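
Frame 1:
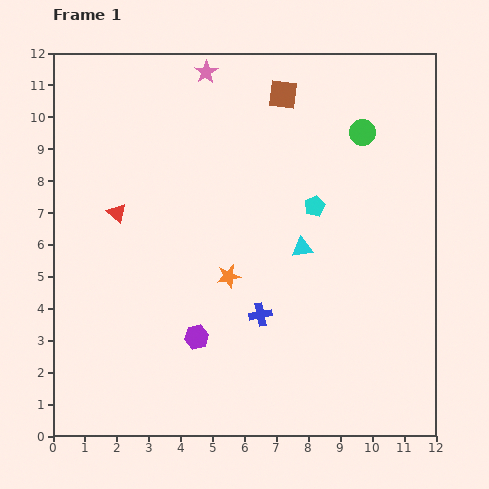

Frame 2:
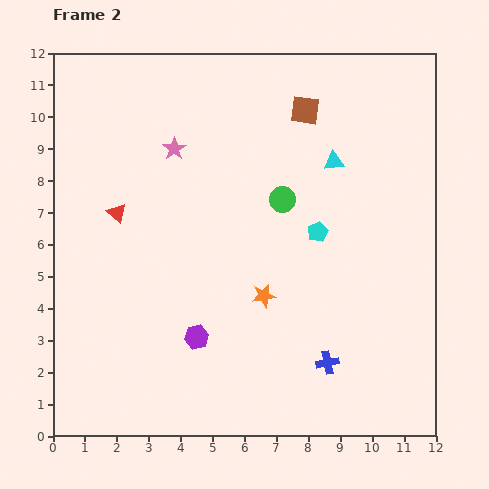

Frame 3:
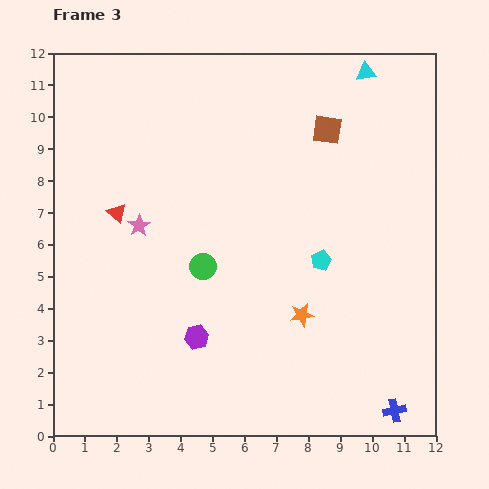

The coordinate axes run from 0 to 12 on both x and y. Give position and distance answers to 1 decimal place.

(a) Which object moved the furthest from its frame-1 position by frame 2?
the green circle

(moved 3.3; next 2.9)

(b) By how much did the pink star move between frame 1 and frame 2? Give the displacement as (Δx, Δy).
(-1.0, -2.4)

The pink star was at (4.8, 11.4) in frame 1 and (3.8, 9.0) in frame 2.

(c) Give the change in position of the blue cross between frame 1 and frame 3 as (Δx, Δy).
(4.2, -3.0)

The blue cross was at (6.5, 3.8) in frame 1 and (10.7, 0.8) in frame 3.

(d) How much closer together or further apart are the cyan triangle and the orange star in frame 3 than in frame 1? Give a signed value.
+5.4

Distance in frame 1: 2.5. Distance in frame 3: 7.9.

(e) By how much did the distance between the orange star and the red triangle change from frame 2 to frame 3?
+1.3

Distance in frame 2: 5.3. Distance in frame 3: 6.6.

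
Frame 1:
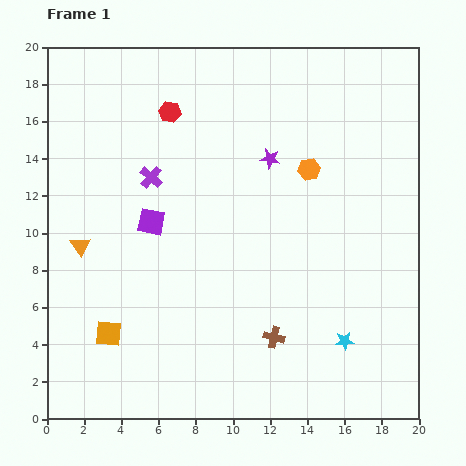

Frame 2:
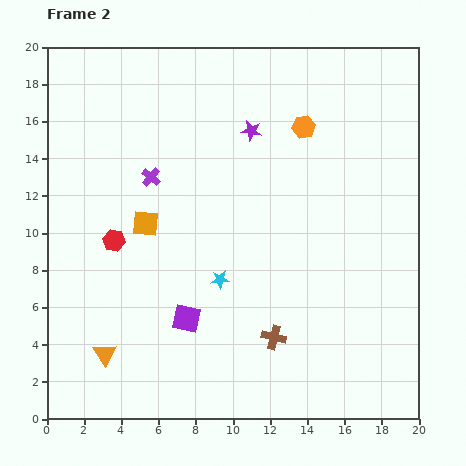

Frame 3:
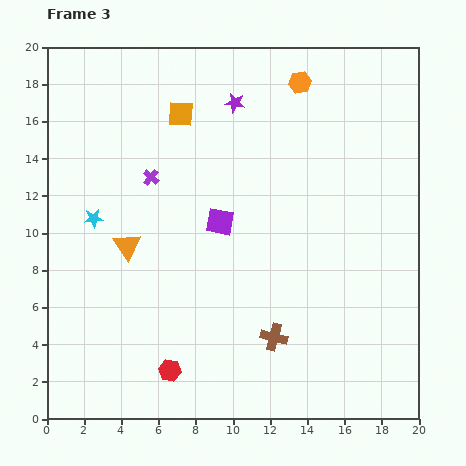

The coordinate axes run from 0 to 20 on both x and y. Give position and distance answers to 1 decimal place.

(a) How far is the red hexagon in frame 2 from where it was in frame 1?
7.5

The red hexagon moved from (6.6, 16.5) to (3.6, 9.6), a distance of √(3.0² + 6.9²) ≈ 7.5.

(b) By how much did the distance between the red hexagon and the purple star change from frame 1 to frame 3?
+8.8

Distance in frame 1: 6.0. Distance in frame 3: 14.8.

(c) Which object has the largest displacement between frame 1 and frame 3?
the cyan star

(moved 15.0; next 13.9)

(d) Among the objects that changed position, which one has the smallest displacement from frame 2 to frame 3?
the purple star

(moved 1.7)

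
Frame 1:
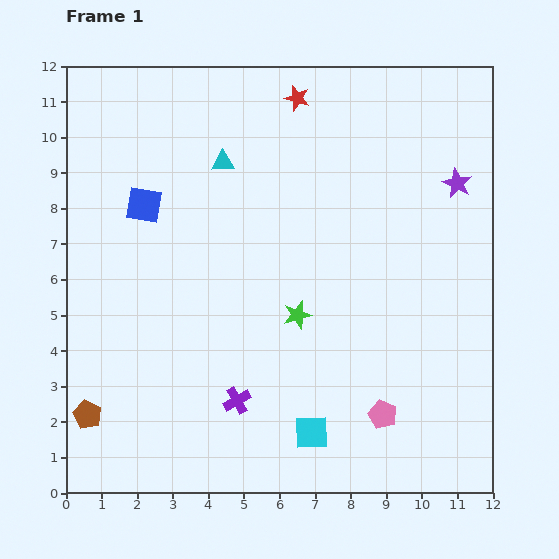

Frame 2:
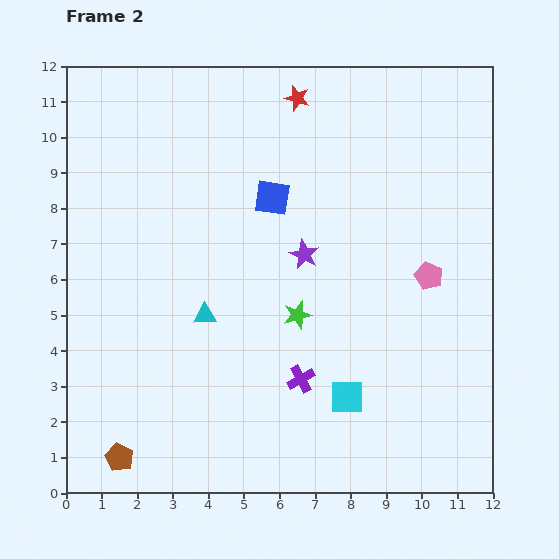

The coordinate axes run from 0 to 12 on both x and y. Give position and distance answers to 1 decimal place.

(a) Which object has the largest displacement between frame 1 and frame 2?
the purple star

(moved 4.7; next 4.3)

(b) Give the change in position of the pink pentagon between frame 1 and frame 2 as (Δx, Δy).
(1.3, 3.9)

The pink pentagon was at (8.9, 2.2) in frame 1 and (10.2, 6.1) in frame 2.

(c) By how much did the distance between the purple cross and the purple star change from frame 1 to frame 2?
-5.2

Distance in frame 1: 8.7. Distance in frame 2: 3.5.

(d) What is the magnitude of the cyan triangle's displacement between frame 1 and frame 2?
4.3

The cyan triangle moved from (4.4, 9.3) to (3.9, 5.0), a distance of √(0.5² + 4.3²) ≈ 4.3.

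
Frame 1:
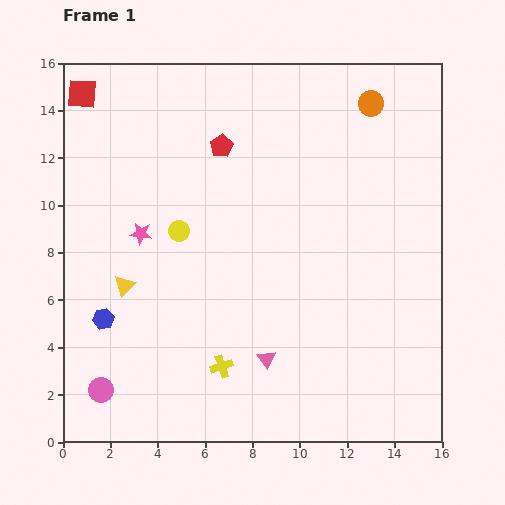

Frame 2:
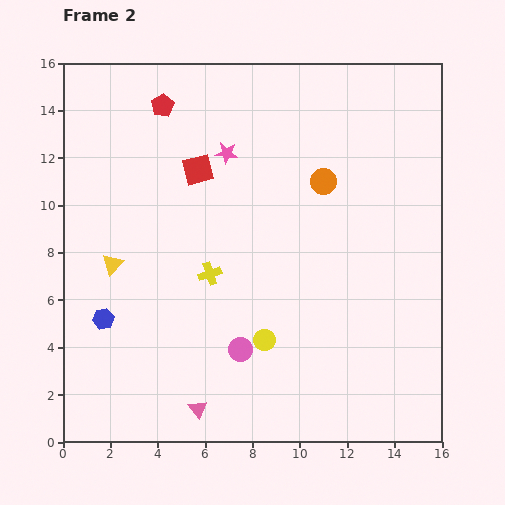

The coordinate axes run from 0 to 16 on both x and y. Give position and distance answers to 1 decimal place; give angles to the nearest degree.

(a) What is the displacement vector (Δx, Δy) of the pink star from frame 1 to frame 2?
(3.6, 3.4)

The pink star was at (3.3, 8.8) in frame 1 and (6.9, 12.2) in frame 2.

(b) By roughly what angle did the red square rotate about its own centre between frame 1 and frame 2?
18° counter-clockwise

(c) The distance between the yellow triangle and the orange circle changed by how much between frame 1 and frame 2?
-3.3

Distance in frame 1: 12.9. Distance in frame 2: 9.6.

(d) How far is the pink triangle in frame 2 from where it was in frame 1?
3.6

The pink triangle moved from (8.6, 3.5) to (5.7, 1.4), a distance of √(2.9² + 2.1²) ≈ 3.6.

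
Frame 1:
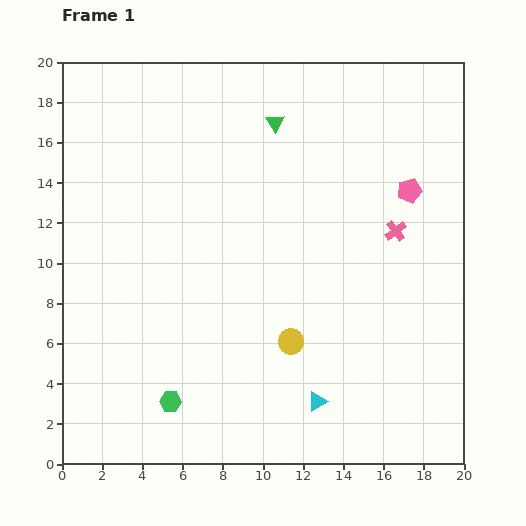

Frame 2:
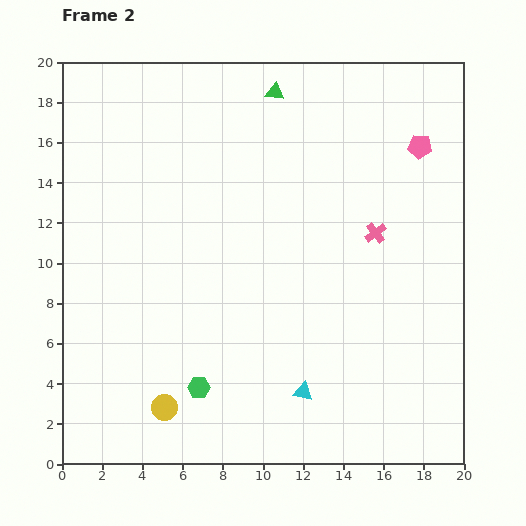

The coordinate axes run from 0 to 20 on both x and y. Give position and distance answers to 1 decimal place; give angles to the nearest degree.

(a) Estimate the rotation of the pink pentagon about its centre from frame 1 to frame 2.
19° clockwise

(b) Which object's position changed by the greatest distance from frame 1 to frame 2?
the yellow circle

(moved 7.1; next 2.3)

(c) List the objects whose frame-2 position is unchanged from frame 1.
none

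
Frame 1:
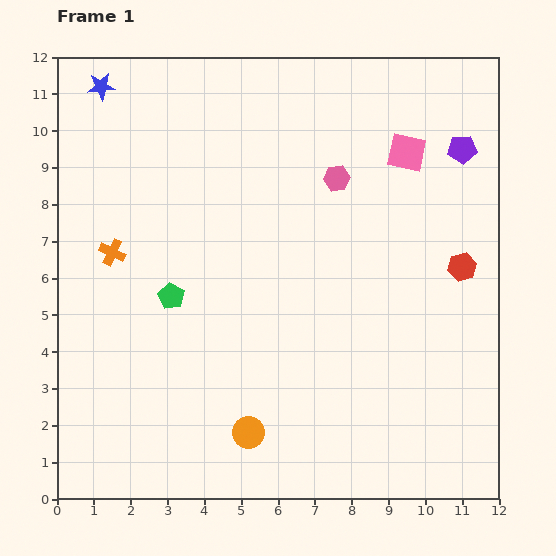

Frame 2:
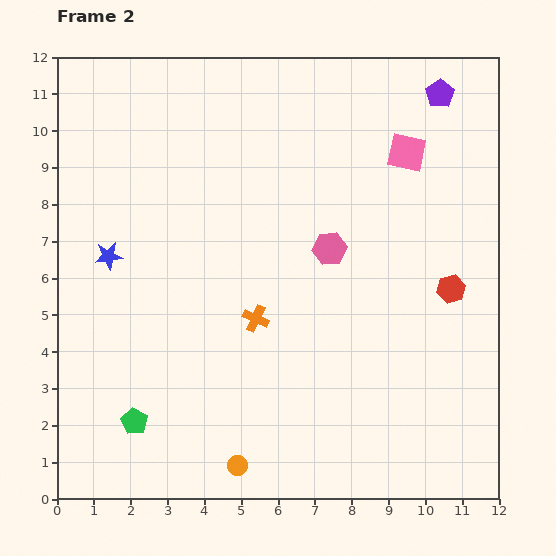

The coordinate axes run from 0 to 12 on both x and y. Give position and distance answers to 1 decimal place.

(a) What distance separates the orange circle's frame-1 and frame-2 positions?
0.9

The orange circle moved from (5.2, 1.8) to (4.9, 0.9), a distance of √(0.3² + 0.9²) ≈ 0.9.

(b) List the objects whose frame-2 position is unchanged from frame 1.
the pink square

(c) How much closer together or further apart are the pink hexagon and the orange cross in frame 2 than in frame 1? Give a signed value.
-3.6

Distance in frame 1: 6.4. Distance in frame 2: 2.8.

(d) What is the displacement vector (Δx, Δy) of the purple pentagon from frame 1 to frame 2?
(-0.6, 1.5)

The purple pentagon was at (11.0, 9.5) in frame 1 and (10.4, 11.0) in frame 2.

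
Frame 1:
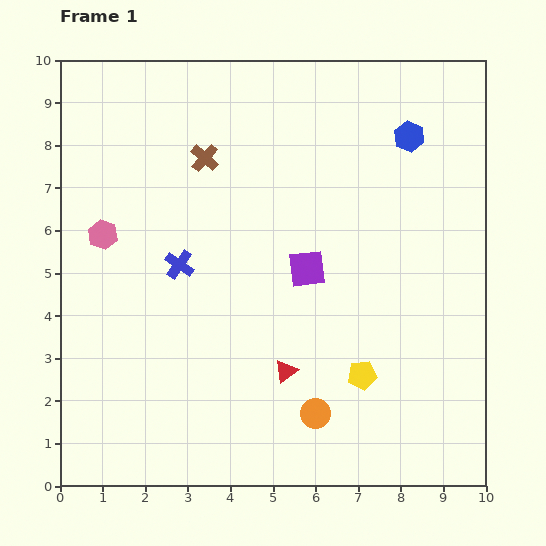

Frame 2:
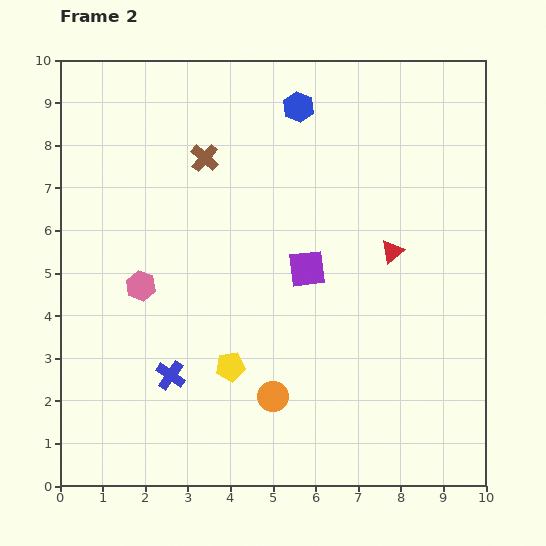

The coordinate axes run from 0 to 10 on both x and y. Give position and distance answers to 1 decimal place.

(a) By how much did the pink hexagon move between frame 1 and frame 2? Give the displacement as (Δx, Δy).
(0.9, -1.2)

The pink hexagon was at (1.0, 5.9) in frame 1 and (1.9, 4.7) in frame 2.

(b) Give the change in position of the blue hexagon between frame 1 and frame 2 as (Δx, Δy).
(-2.6, 0.7)

The blue hexagon was at (8.2, 8.2) in frame 1 and (5.6, 8.9) in frame 2.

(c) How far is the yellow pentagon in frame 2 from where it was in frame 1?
3.1

The yellow pentagon moved from (7.1, 2.6) to (4.0, 2.8), a distance of √(3.1² + 0.2²) ≈ 3.1.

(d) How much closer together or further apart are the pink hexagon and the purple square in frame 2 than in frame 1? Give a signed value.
-1.0

Distance in frame 1: 4.9. Distance in frame 2: 3.9.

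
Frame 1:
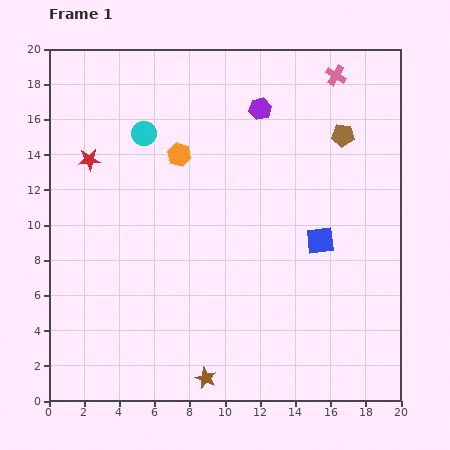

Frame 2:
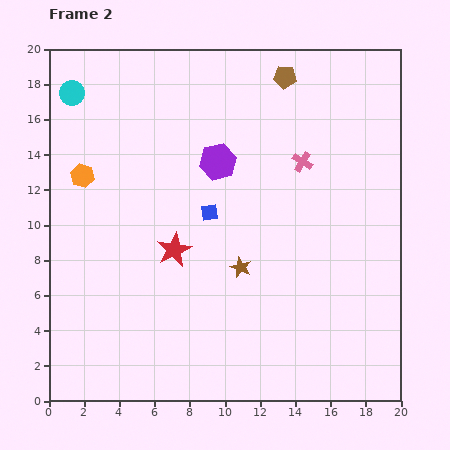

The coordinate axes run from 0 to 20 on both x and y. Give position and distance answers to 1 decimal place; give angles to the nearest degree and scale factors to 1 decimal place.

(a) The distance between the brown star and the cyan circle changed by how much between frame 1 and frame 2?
-0.5

Distance in frame 1: 14.3. Distance in frame 2: 13.8.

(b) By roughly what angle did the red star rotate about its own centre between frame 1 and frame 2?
22° counter-clockwise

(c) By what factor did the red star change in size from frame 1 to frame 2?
1.6×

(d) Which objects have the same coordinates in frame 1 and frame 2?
none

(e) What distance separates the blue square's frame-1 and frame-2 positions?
6.5

The blue square moved from (15.4, 9.1) to (9.1, 10.7), a distance of √(6.3² + 1.6²) ≈ 6.5.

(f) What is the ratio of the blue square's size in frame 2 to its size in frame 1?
0.6×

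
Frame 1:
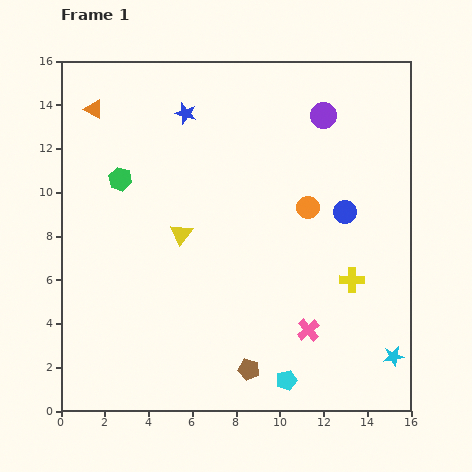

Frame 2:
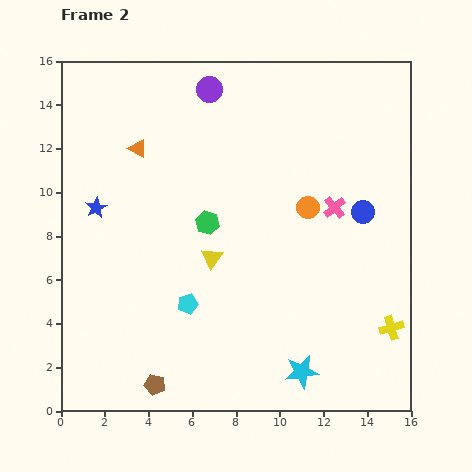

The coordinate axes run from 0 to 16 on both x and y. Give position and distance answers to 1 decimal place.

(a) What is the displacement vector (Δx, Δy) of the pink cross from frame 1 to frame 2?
(1.2, 5.6)

The pink cross was at (11.3, 3.7) in frame 1 and (12.5, 9.3) in frame 2.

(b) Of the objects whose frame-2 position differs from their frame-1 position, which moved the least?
the blue circle

(moved 0.8)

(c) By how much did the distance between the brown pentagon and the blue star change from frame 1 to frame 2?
-3.6

Distance in frame 1: 12.1. Distance in frame 2: 8.5.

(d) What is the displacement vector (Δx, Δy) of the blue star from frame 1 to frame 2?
(-4.1, -4.3)

The blue star was at (5.7, 13.6) in frame 1 and (1.6, 9.3) in frame 2.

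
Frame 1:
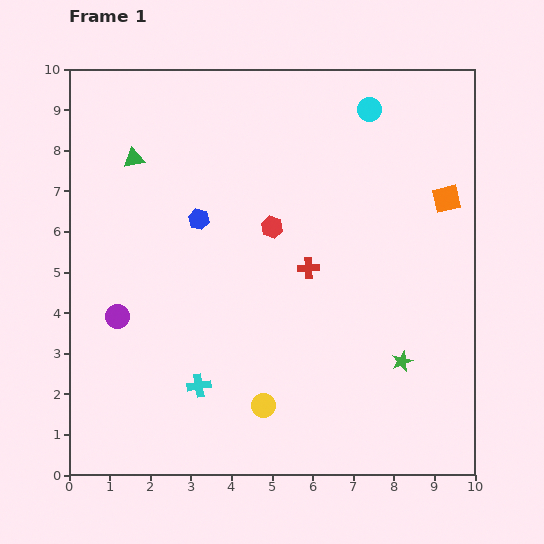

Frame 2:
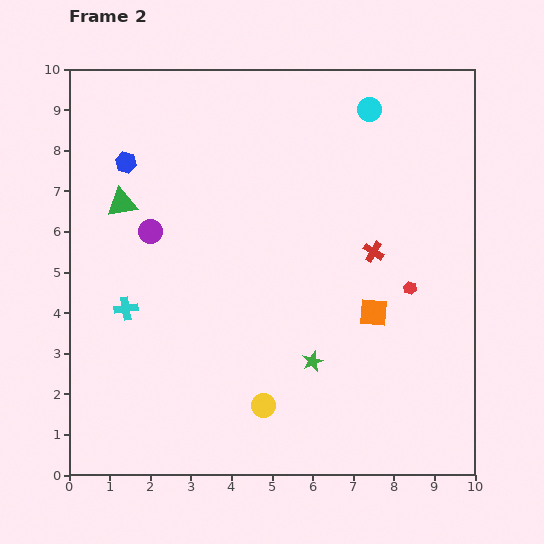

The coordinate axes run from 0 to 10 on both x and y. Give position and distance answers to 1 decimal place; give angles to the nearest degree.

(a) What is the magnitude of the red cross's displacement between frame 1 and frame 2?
1.6

The red cross moved from (5.9, 5.1) to (7.5, 5.5), a distance of √(1.6² + 0.4²) ≈ 1.6.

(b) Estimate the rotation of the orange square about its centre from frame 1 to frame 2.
18° clockwise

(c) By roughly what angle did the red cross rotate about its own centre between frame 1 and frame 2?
34° clockwise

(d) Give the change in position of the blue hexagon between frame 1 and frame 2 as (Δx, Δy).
(-1.8, 1.4)

The blue hexagon was at (3.2, 6.3) in frame 1 and (1.4, 7.7) in frame 2.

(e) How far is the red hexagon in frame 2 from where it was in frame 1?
3.7

The red hexagon moved from (5.0, 6.1) to (8.4, 4.6), a distance of √(3.4² + 1.5²) ≈ 3.7.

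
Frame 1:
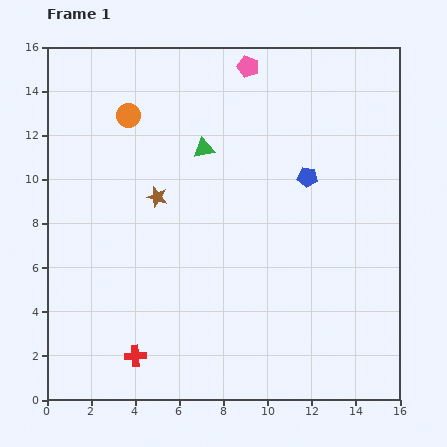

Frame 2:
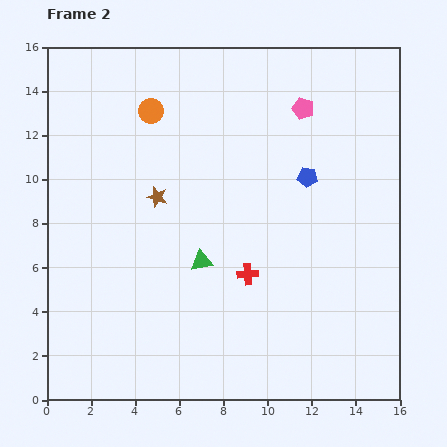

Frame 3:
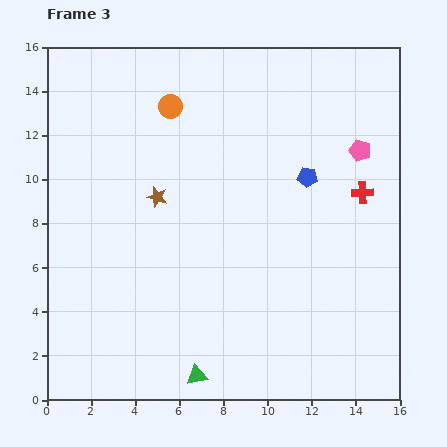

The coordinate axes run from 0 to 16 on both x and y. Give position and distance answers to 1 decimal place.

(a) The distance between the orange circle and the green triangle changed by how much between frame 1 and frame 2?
+3.5

Distance in frame 1: 3.7. Distance in frame 2: 7.2.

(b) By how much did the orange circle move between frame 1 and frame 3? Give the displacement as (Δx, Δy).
(1.9, 0.4)

The orange circle was at (3.7, 12.9) in frame 1 and (5.6, 13.3) in frame 3.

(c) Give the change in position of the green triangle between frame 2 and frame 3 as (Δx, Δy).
(-0.2, -5.2)

The green triangle was at (7.0, 6.3) in frame 2 and (6.8, 1.1) in frame 3.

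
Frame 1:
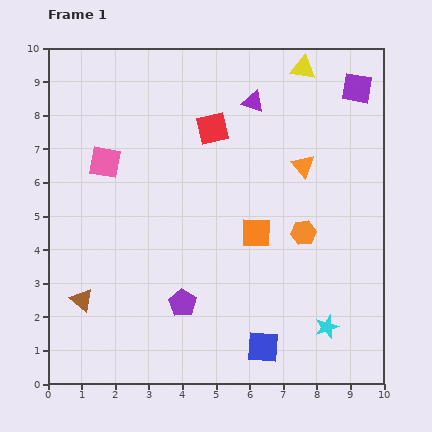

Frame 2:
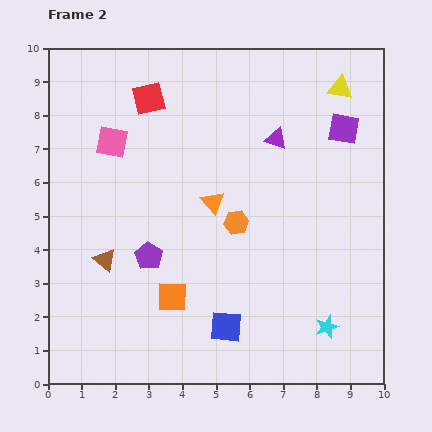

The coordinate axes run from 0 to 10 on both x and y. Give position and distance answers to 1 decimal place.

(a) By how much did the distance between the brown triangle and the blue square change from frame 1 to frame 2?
-1.5

Distance in frame 1: 5.6. Distance in frame 2: 4.1.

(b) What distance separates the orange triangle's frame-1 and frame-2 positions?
2.9

The orange triangle moved from (7.6, 6.5) to (4.9, 5.4), a distance of √(2.7² + 1.1²) ≈ 2.9.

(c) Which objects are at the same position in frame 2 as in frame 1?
the cyan star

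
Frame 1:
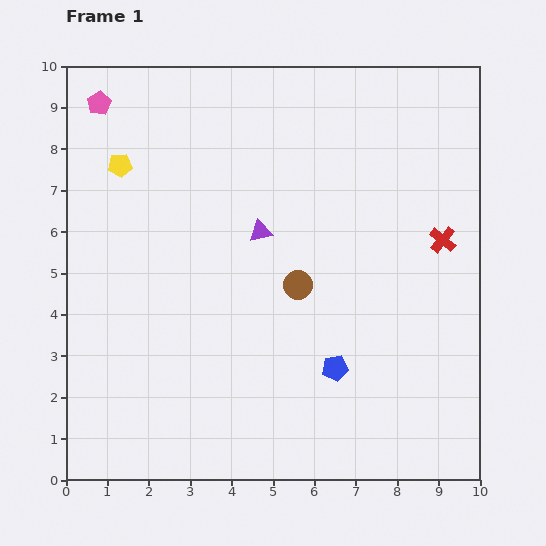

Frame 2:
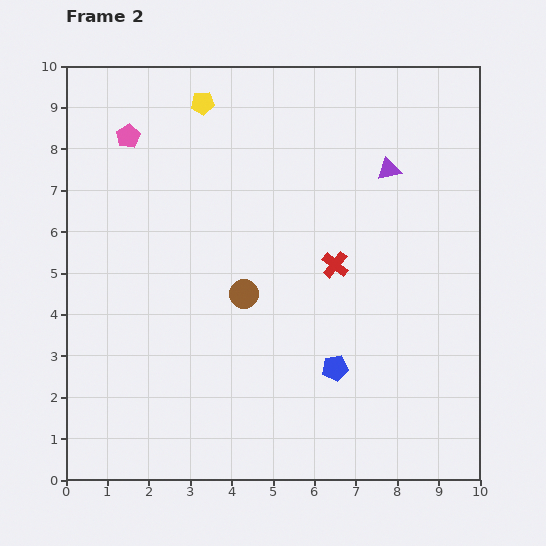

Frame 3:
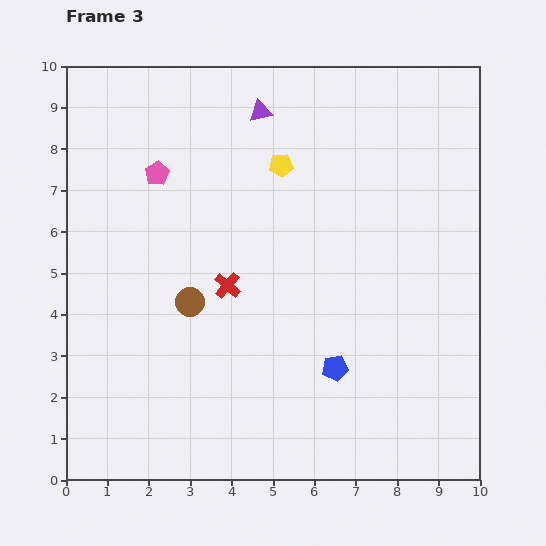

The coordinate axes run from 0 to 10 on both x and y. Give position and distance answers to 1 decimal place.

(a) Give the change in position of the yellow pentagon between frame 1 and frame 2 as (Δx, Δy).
(2.0, 1.5)

The yellow pentagon was at (1.3, 7.6) in frame 1 and (3.3, 9.1) in frame 2.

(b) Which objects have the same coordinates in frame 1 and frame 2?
the blue pentagon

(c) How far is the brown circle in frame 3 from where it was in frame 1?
2.6

The brown circle moved from (5.6, 4.7) to (3.0, 4.3), a distance of √(2.6² + 0.4²) ≈ 2.6.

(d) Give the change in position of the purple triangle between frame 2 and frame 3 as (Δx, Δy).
(-3.1, 1.4)

The purple triangle was at (7.8, 7.5) in frame 2 and (4.7, 8.9) in frame 3.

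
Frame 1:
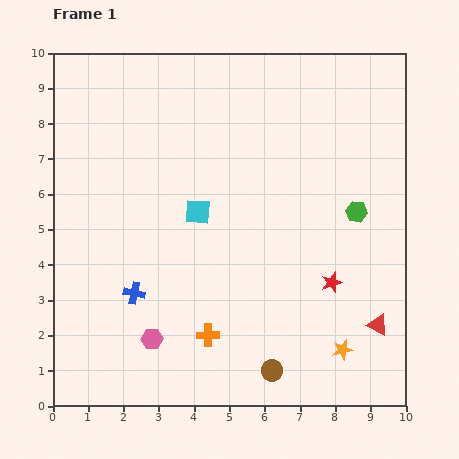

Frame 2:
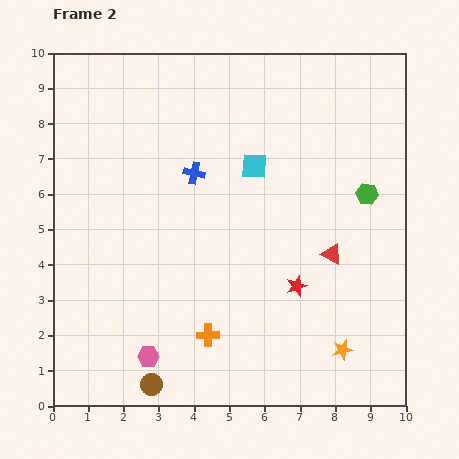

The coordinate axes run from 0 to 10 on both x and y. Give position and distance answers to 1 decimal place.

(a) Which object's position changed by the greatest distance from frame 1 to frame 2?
the blue cross

(moved 3.8; next 3.4)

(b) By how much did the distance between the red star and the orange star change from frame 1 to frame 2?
+0.3

Distance in frame 1: 1.9. Distance in frame 2: 2.2.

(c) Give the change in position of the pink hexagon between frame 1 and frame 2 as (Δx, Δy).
(-0.1, -0.5)

The pink hexagon was at (2.8, 1.9) in frame 1 and (2.7, 1.4) in frame 2.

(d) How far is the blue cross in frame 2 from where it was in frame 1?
3.8

The blue cross moved from (2.3, 3.2) to (4.0, 6.6), a distance of √(1.7² + 3.4²) ≈ 3.8.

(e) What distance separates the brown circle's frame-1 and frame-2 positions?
3.4

The brown circle moved from (6.2, 1.0) to (2.8, 0.6), a distance of √(3.4² + 0.4²) ≈ 3.4.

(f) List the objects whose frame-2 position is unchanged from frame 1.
the orange star, the orange cross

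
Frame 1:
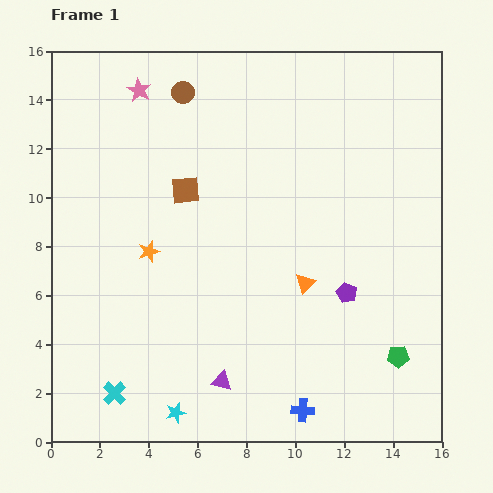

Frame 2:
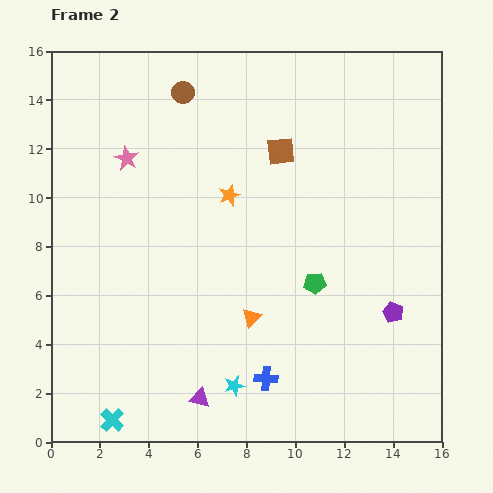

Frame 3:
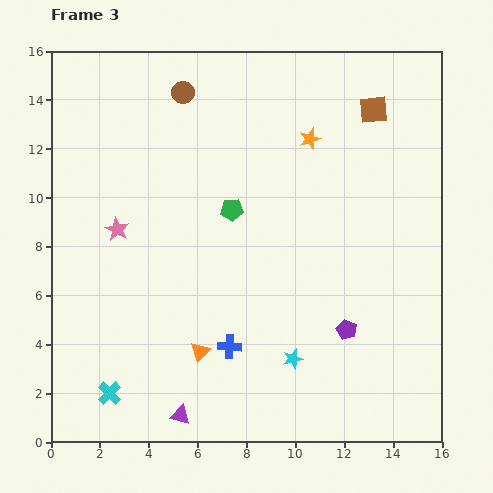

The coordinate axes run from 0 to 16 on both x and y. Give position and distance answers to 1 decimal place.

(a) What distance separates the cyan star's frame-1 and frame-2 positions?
2.6

The cyan star moved from (5.1, 1.2) to (7.5, 2.3), a distance of √(2.4² + 1.1²) ≈ 2.6.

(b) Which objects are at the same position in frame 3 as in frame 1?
the brown circle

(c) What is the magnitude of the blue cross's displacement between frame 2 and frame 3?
2.0

The blue cross moved from (8.8, 2.6) to (7.3, 3.9), a distance of √(1.5² + 1.3²) ≈ 2.0.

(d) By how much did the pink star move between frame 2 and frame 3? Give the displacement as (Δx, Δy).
(-0.4, -2.9)

The pink star was at (3.1, 11.6) in frame 2 and (2.7, 8.7) in frame 3.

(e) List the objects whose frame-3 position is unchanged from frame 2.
the brown circle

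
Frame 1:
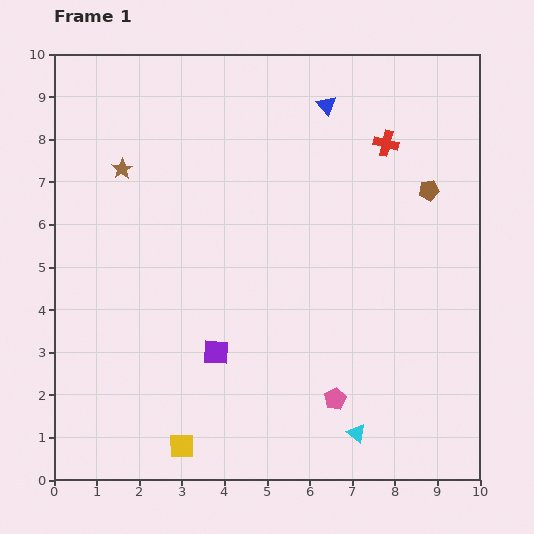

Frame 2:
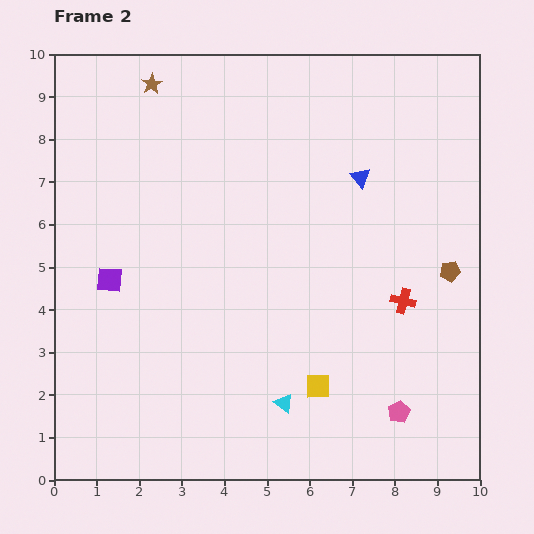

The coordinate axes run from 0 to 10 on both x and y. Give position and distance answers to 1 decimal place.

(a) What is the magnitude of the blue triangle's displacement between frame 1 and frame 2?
1.9

The blue triangle moved from (6.4, 8.8) to (7.2, 7.1), a distance of √(0.8² + 1.7²) ≈ 1.9.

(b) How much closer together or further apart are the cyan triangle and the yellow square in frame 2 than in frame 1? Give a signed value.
-3.2

Distance in frame 1: 4.1. Distance in frame 2: 0.9.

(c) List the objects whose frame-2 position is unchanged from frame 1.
none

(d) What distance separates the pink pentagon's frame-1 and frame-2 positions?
1.5

The pink pentagon moved from (6.6, 1.9) to (8.1, 1.6), a distance of √(1.5² + 0.3²) ≈ 1.5.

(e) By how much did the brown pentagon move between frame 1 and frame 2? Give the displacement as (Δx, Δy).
(0.5, -1.9)

The brown pentagon was at (8.8, 6.8) in frame 1 and (9.3, 4.9) in frame 2.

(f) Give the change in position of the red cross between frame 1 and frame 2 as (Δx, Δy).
(0.4, -3.7)

The red cross was at (7.8, 7.9) in frame 1 and (8.2, 4.2) in frame 2.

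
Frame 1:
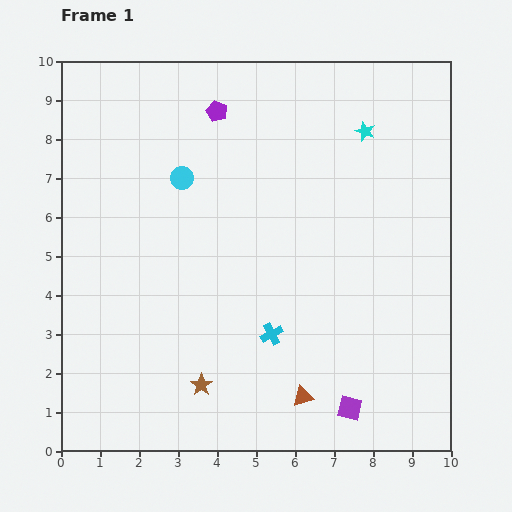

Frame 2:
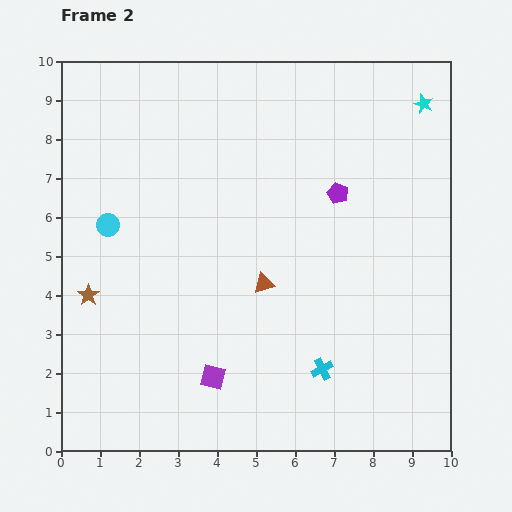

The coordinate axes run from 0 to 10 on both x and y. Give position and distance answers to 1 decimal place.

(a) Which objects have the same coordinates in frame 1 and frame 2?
none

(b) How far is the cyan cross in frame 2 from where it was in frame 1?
1.6

The cyan cross moved from (5.4, 3.0) to (6.7, 2.1), a distance of √(1.3² + 0.9²) ≈ 1.6.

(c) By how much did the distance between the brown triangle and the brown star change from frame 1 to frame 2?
+1.9

Distance in frame 1: 2.6. Distance in frame 2: 4.5.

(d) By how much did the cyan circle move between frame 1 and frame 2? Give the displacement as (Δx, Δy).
(-1.9, -1.2)

The cyan circle was at (3.1, 7.0) in frame 1 and (1.2, 5.8) in frame 2.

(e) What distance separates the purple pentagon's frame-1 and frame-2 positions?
3.7

The purple pentagon moved from (4.0, 8.7) to (7.1, 6.6), a distance of √(3.1² + 2.1²) ≈ 3.7.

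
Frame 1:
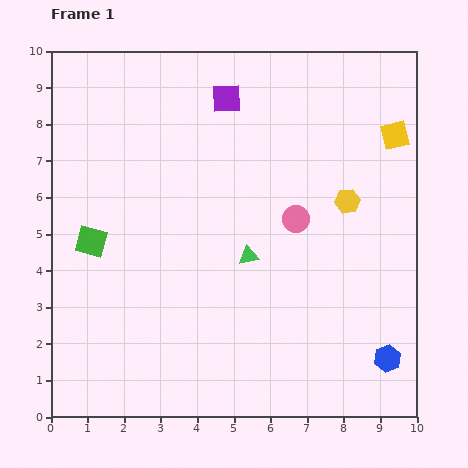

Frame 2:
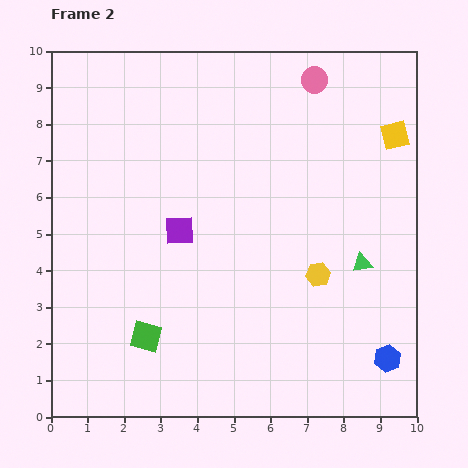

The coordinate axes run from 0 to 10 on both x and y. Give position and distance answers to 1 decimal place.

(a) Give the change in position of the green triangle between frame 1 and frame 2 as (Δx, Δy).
(3.1, -0.2)

The green triangle was at (5.4, 4.4) in frame 1 and (8.5, 4.2) in frame 2.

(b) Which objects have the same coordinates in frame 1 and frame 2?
the blue hexagon, the yellow square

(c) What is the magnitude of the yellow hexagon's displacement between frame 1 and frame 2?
2.2

The yellow hexagon moved from (8.1, 5.9) to (7.3, 3.9), a distance of √(0.8² + 2.0²) ≈ 2.2.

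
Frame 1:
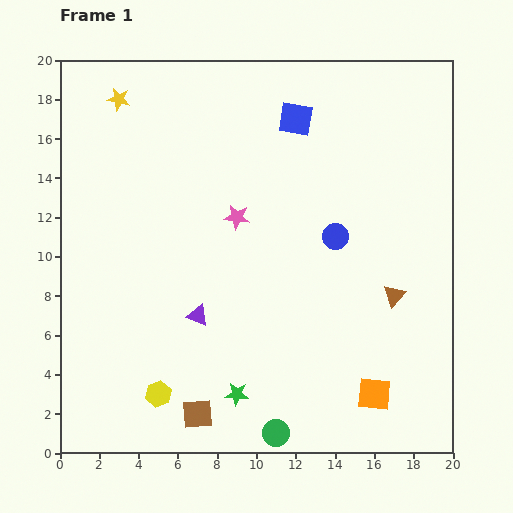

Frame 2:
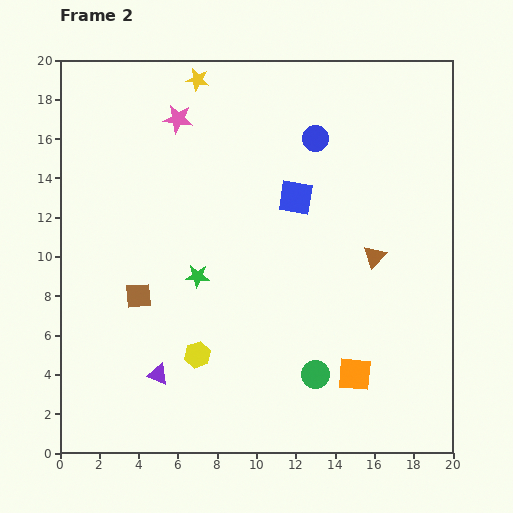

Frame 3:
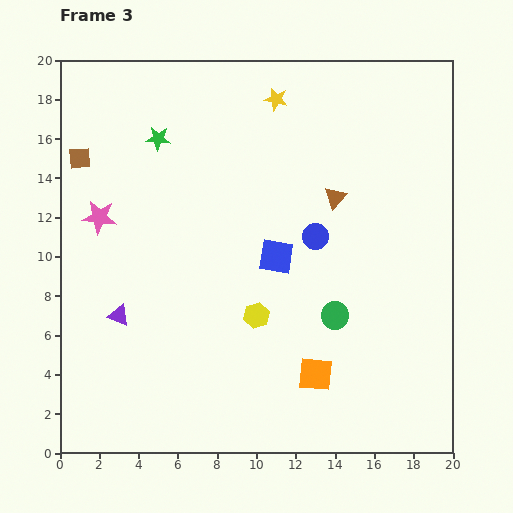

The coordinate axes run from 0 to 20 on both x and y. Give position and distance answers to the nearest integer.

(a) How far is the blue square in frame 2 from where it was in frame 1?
4

The blue square moved from (12, 17) to (12, 13), a distance of √(0² + 4²) ≈ 4.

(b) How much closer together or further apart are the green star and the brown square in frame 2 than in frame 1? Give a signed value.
+1

Distance in frame 1: 2. Distance in frame 2: 3.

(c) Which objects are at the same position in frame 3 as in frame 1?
none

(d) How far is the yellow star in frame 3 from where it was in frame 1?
8

The yellow star moved from (3, 18) to (11, 18), a distance of √(8² + 0²) ≈ 8.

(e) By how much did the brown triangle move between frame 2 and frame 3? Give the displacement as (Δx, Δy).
(-2, 3)

The brown triangle was at (16, 10) in frame 2 and (14, 13) in frame 3.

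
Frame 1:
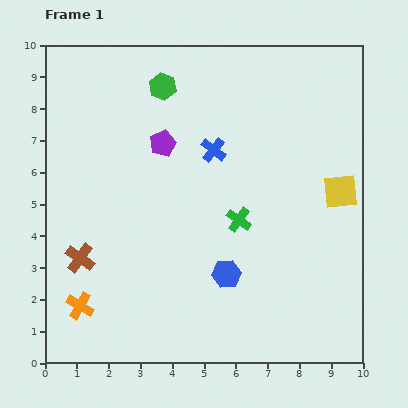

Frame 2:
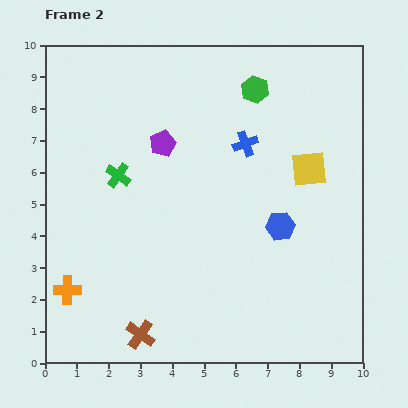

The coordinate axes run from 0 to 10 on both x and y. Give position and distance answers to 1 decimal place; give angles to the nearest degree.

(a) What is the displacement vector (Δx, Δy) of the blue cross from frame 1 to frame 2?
(1.0, 0.2)

The blue cross was at (5.3, 6.7) in frame 1 and (6.3, 6.9) in frame 2.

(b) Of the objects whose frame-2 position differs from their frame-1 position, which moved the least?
the orange cross

(moved 0.6)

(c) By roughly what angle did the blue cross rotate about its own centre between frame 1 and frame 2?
31° clockwise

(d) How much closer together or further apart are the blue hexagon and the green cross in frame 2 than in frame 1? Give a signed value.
+3.6

Distance in frame 1: 1.7. Distance in frame 2: 5.3.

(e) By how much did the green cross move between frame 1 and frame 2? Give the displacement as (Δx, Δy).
(-3.8, 1.4)

The green cross was at (6.1, 4.5) in frame 1 and (2.3, 5.9) in frame 2.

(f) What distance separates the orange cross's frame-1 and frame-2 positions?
0.6

The orange cross moved from (1.1, 1.8) to (0.7, 2.3), a distance of √(0.4² + 0.5²) ≈ 0.6.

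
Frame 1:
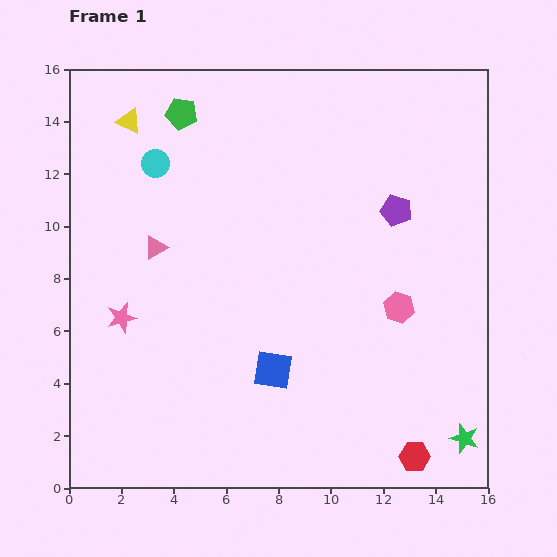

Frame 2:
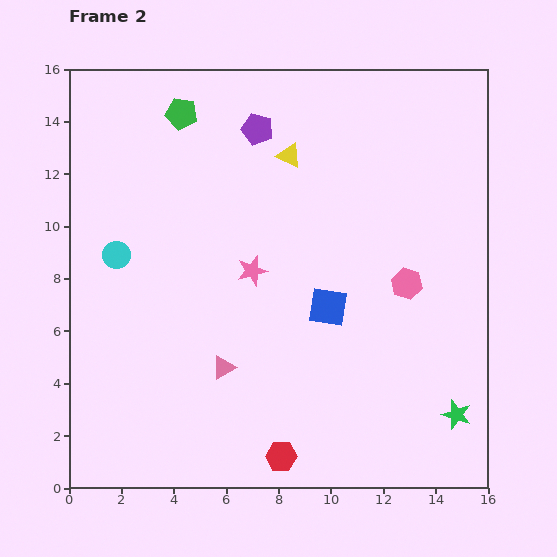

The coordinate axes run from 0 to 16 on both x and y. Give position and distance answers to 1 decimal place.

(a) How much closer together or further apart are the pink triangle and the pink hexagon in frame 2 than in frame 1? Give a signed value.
-1.9

Distance in frame 1: 9.6. Distance in frame 2: 7.7.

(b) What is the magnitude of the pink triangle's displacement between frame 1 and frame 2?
5.3

The pink triangle moved from (3.3, 9.2) to (5.9, 4.6), a distance of √(2.6² + 4.6²) ≈ 5.3.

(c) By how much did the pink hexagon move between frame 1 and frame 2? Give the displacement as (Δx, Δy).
(0.3, 0.9)

The pink hexagon was at (12.6, 6.9) in frame 1 and (12.9, 7.8) in frame 2.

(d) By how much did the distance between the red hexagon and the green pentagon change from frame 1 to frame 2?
-2.2

Distance in frame 1: 15.8. Distance in frame 2: 13.6.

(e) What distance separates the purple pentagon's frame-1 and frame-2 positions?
6.1

The purple pentagon moved from (12.5, 10.6) to (7.2, 13.7), a distance of √(5.3² + 3.1²) ≈ 6.1.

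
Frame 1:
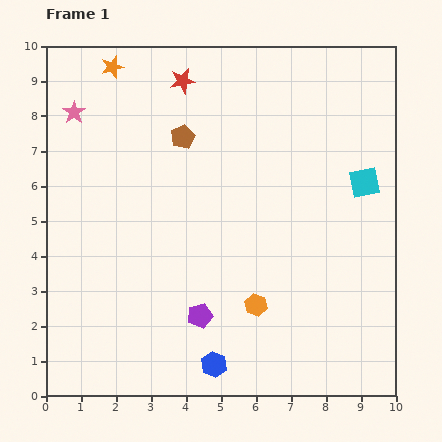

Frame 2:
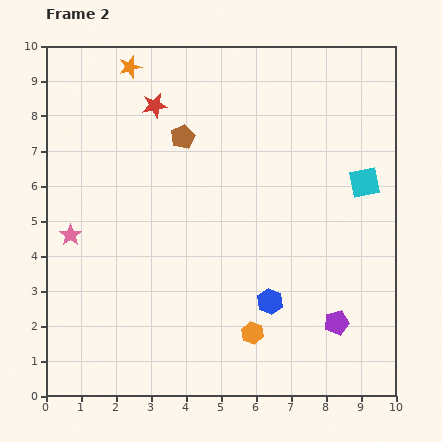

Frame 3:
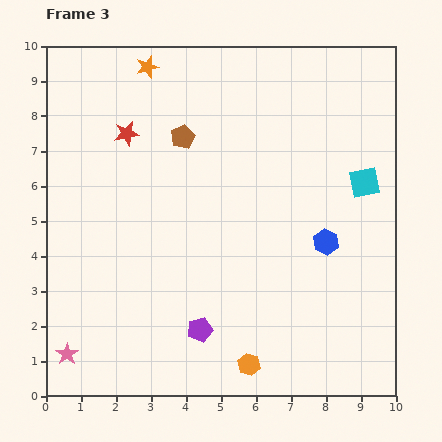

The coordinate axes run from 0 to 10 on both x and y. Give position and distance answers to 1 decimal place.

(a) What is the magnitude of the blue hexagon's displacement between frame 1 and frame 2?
2.4

The blue hexagon moved from (4.8, 0.9) to (6.4, 2.7), a distance of √(1.6² + 1.8²) ≈ 2.4.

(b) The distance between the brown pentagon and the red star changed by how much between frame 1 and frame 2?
-0.4

Distance in frame 1: 1.6. Distance in frame 2: 1.2.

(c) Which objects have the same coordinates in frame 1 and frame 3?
the brown pentagon, the cyan square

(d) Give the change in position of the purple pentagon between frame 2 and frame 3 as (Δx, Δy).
(-3.9, -0.2)

The purple pentagon was at (8.3, 2.1) in frame 2 and (4.4, 1.9) in frame 3.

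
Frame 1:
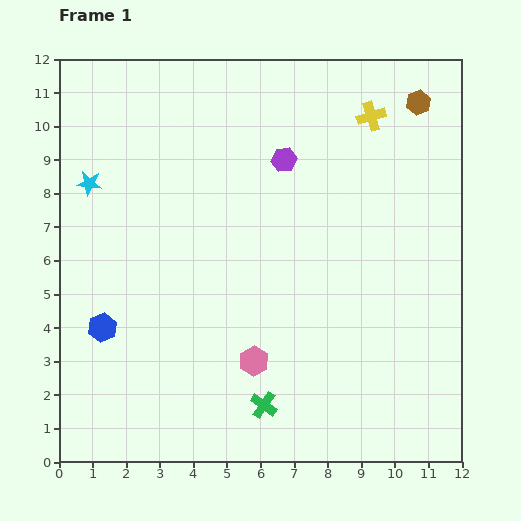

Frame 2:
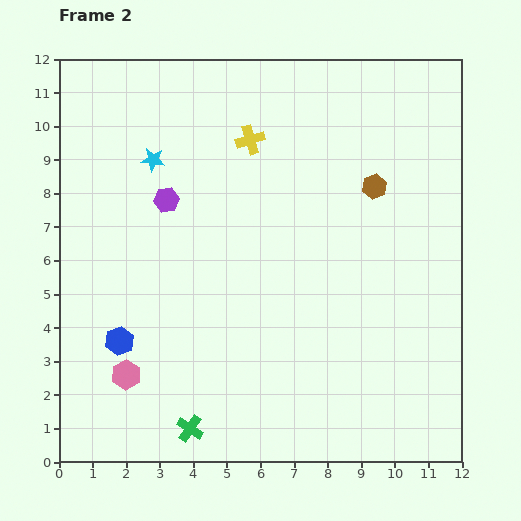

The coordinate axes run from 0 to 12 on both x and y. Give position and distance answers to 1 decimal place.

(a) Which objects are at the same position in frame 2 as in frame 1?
none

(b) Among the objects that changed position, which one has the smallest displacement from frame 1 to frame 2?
the blue hexagon

(moved 0.6)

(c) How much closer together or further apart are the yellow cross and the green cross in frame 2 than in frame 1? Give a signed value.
-0.4

Distance in frame 1: 9.2. Distance in frame 2: 8.8.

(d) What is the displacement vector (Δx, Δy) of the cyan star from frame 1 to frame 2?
(1.9, 0.7)

The cyan star was at (0.9, 8.3) in frame 1 and (2.8, 9.0) in frame 2.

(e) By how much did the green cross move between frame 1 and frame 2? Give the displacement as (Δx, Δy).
(-2.2, -0.7)

The green cross was at (6.1, 1.7) in frame 1 and (3.9, 1.0) in frame 2.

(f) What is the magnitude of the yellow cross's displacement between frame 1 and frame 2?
3.7

The yellow cross moved from (9.3, 10.3) to (5.7, 9.6), a distance of √(3.6² + 0.7²) ≈ 3.7.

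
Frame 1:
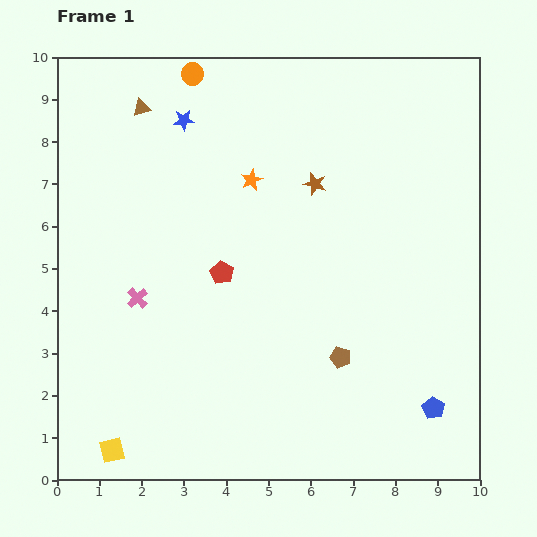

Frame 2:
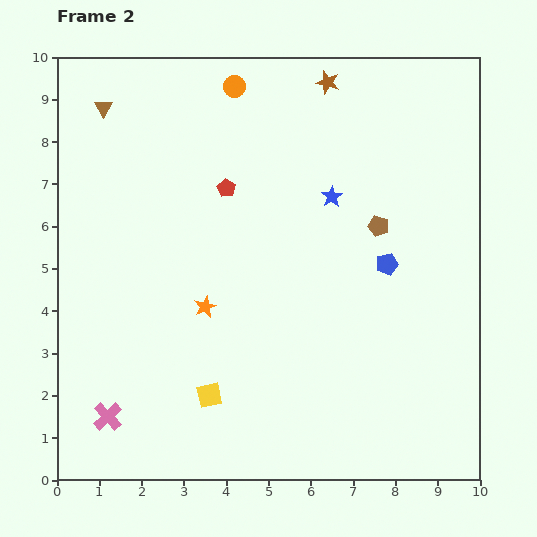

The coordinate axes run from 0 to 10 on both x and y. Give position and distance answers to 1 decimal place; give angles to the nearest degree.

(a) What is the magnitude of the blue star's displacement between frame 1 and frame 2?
3.9

The blue star moved from (3.0, 8.5) to (6.5, 6.7), a distance of √(3.5² + 1.8²) ≈ 3.9.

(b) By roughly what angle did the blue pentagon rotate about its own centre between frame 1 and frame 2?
28° clockwise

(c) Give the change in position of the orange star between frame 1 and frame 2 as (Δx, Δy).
(-1.1, -3.0)

The orange star was at (4.6, 7.1) in frame 1 and (3.5, 4.1) in frame 2.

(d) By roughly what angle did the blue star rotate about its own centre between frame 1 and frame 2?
27° counter-clockwise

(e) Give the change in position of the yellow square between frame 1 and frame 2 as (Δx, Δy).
(2.3, 1.3)

The yellow square was at (1.3, 0.7) in frame 1 and (3.6, 2.0) in frame 2.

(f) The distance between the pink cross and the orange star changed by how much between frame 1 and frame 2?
-0.4

Distance in frame 1: 3.9. Distance in frame 2: 3.5.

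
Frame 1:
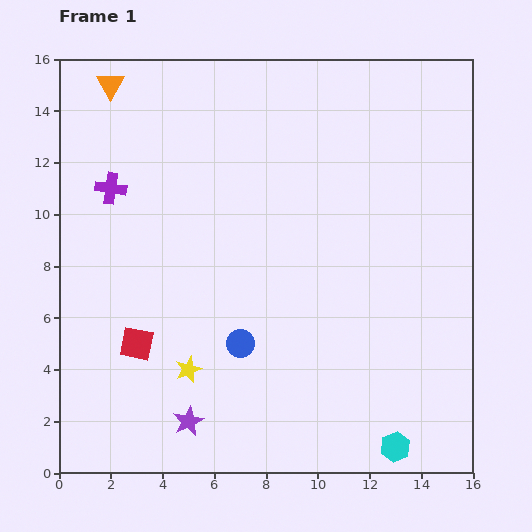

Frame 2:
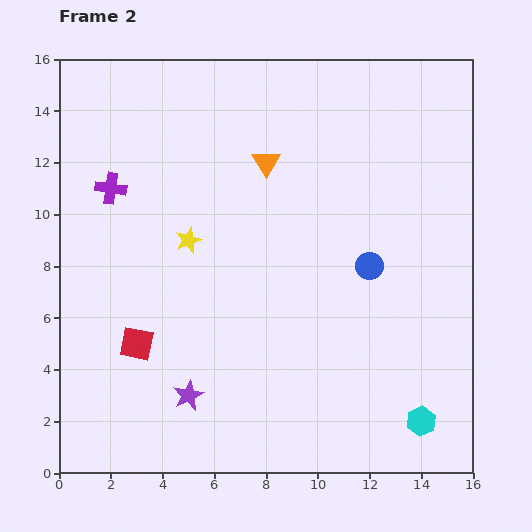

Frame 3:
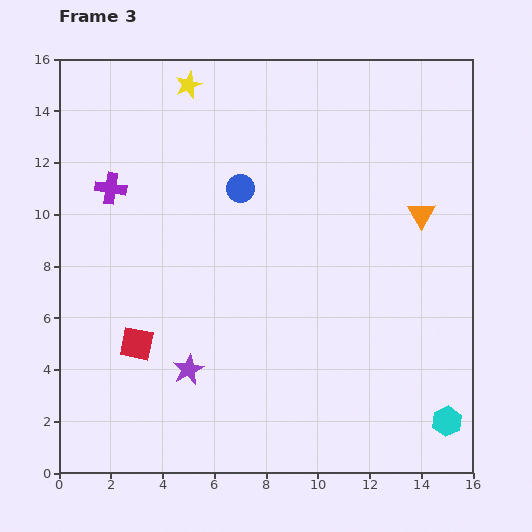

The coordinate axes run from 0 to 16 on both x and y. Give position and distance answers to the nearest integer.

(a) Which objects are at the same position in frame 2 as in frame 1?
the red square, the purple cross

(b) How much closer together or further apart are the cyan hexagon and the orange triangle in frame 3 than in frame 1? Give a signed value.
-10

Distance in frame 1: 18. Distance in frame 3: 8.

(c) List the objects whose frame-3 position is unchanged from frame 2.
the red square, the purple cross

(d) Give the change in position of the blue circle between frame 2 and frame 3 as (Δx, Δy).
(-5, 3)

The blue circle was at (12, 8) in frame 2 and (7, 11) in frame 3.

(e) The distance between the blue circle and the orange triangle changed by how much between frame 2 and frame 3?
+1

Distance in frame 2: 6. Distance in frame 3: 7.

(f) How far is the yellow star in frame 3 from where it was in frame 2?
6

The yellow star moved from (5, 9) to (5, 15), a distance of √(0² + 6²) ≈ 6.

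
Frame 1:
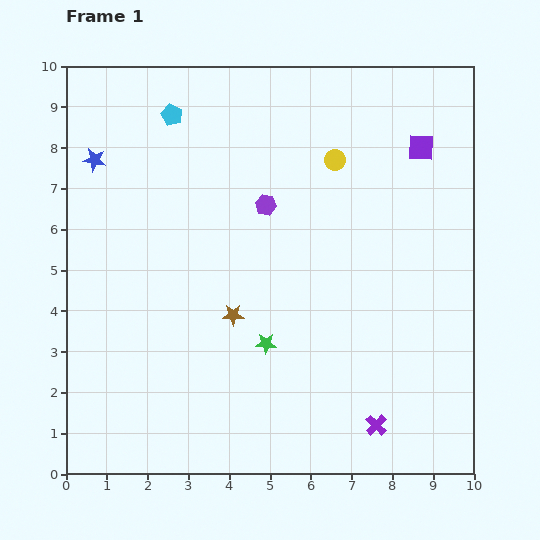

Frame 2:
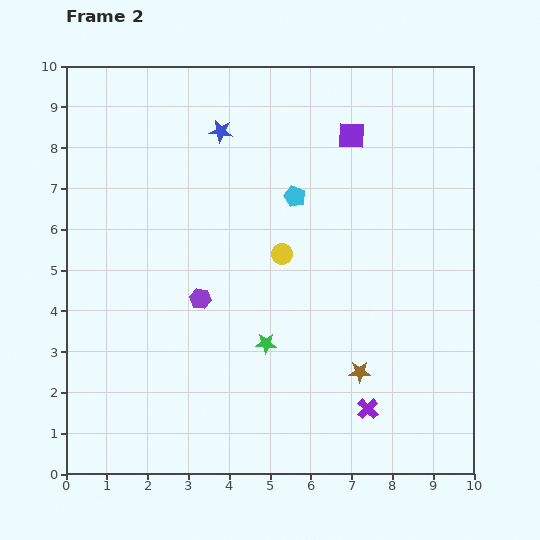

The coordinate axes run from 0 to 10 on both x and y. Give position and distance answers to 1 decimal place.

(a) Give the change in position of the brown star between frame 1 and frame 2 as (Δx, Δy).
(3.1, -1.4)

The brown star was at (4.1, 3.9) in frame 1 and (7.2, 2.5) in frame 2.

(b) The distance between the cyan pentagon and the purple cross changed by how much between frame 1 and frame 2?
-3.6

Distance in frame 1: 9.1. Distance in frame 2: 5.5.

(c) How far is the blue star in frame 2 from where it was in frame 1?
3.2

The blue star moved from (0.7, 7.7) to (3.8, 8.4), a distance of √(3.1² + 0.7²) ≈ 3.2.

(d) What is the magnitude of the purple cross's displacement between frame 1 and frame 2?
0.4

The purple cross moved from (7.6, 1.2) to (7.4, 1.6), a distance of √(0.2² + 0.4²) ≈ 0.4.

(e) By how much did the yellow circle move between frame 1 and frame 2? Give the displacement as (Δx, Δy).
(-1.3, -2.3)

The yellow circle was at (6.6, 7.7) in frame 1 and (5.3, 5.4) in frame 2.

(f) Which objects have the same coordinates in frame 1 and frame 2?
the green star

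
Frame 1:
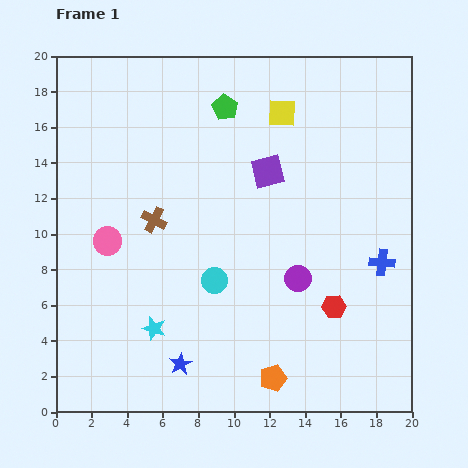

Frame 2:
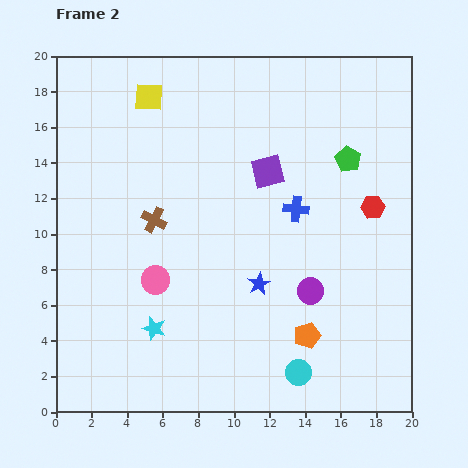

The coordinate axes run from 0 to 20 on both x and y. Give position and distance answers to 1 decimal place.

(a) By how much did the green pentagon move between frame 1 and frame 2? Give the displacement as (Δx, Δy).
(6.9, -2.9)

The green pentagon was at (9.5, 17.1) in frame 1 and (16.4, 14.2) in frame 2.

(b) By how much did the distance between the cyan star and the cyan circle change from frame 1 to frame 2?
+4.2

Distance in frame 1: 4.3. Distance in frame 2: 8.5.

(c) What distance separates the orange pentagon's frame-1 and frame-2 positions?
3.1

The orange pentagon moved from (12.2, 1.9) to (14.1, 4.3), a distance of √(1.9² + 2.4²) ≈ 3.1.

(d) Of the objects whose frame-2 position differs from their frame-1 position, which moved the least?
the purple circle

(moved 1.0)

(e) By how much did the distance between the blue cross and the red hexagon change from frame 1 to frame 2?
+0.6

Distance in frame 1: 3.7. Distance in frame 2: 4.3.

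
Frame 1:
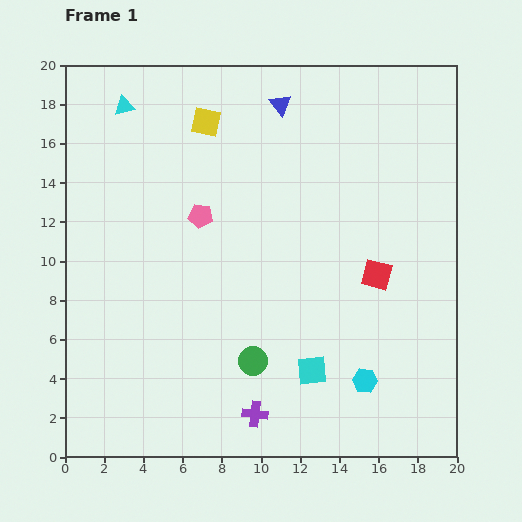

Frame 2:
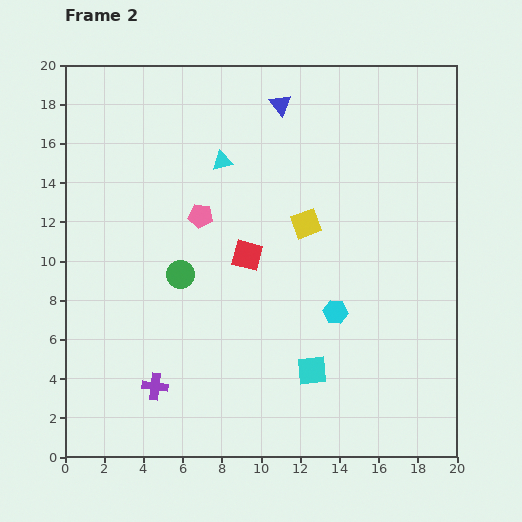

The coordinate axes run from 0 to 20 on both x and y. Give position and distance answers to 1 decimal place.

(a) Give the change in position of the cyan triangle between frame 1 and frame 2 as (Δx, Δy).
(5.0, -2.8)

The cyan triangle was at (3.0, 17.9) in frame 1 and (8.0, 15.1) in frame 2.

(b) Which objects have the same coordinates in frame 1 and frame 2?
the cyan square, the pink pentagon, the blue triangle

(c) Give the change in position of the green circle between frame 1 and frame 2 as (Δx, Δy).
(-3.7, 4.4)

The green circle was at (9.6, 4.9) in frame 1 and (5.9, 9.3) in frame 2.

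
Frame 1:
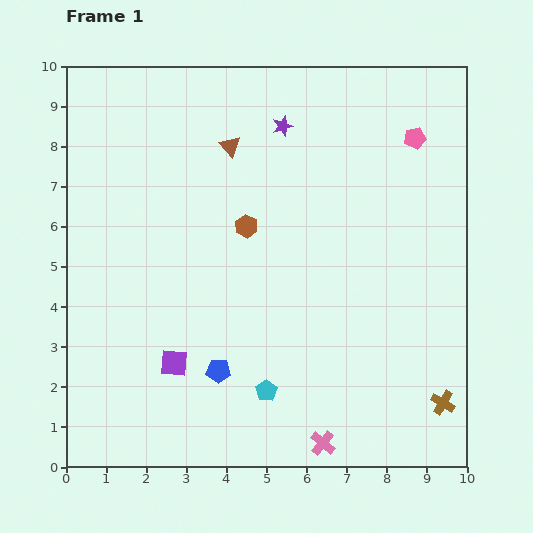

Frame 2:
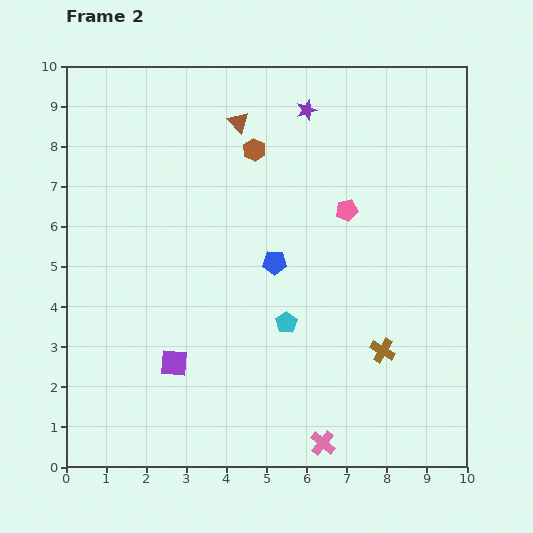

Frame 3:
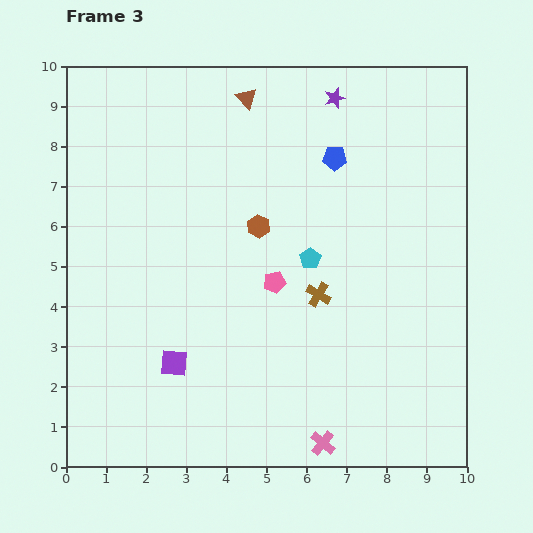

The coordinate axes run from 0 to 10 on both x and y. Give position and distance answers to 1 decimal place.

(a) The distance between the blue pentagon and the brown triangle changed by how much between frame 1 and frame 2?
-2.0

Distance in frame 1: 5.6. Distance in frame 2: 3.6.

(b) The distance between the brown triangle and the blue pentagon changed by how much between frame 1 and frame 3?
-2.9

Distance in frame 1: 5.6. Distance in frame 3: 2.7.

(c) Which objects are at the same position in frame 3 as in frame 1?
the purple square, the pink cross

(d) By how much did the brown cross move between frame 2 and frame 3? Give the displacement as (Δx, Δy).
(-1.6, 1.4)

The brown cross was at (7.9, 2.9) in frame 2 and (6.3, 4.3) in frame 3.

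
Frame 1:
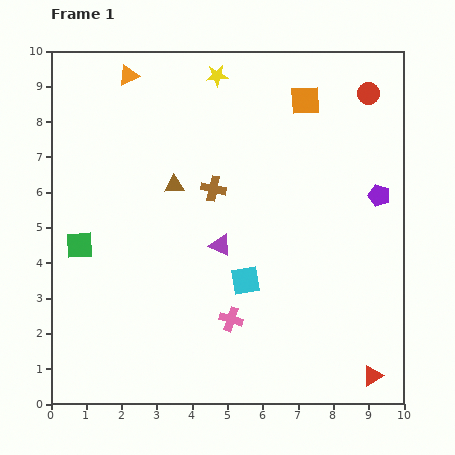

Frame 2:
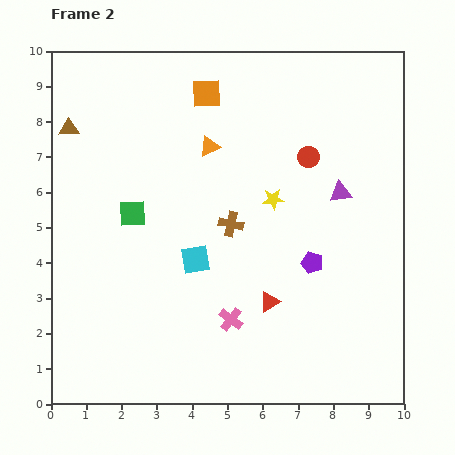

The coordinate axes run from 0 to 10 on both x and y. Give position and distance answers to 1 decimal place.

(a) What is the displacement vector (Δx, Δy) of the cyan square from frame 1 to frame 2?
(-1.4, 0.6)

The cyan square was at (5.5, 3.5) in frame 1 and (4.1, 4.1) in frame 2.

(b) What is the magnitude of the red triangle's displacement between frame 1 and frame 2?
3.6

The red triangle moved from (9.1, 0.8) to (6.2, 2.9), a distance of √(2.9² + 2.1²) ≈ 3.6.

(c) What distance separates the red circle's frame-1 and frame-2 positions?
2.5

The red circle moved from (9.0, 8.8) to (7.3, 7.0), a distance of √(1.7² + 1.8²) ≈ 2.5.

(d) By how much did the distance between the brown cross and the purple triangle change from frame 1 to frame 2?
+1.6

Distance in frame 1: 1.6. Distance in frame 2: 3.2.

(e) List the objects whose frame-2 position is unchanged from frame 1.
the pink cross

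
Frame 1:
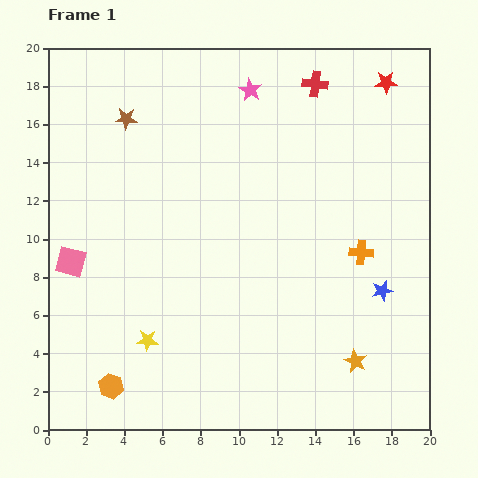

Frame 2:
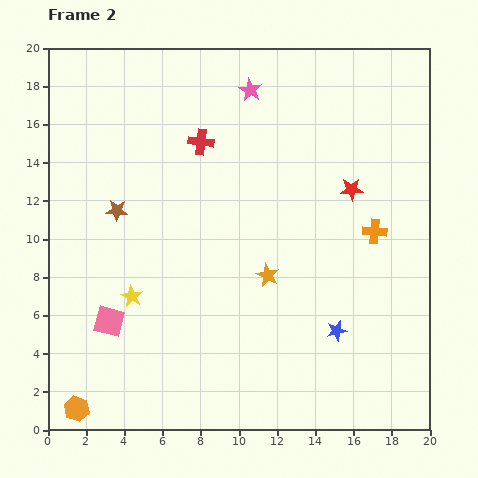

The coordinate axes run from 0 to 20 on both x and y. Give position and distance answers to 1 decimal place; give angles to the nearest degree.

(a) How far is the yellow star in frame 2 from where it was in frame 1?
2.4

The yellow star moved from (5.2, 4.7) to (4.4, 7.0), a distance of √(0.8² + 2.3²) ≈ 2.4.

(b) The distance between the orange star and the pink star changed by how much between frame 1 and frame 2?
-5.5

Distance in frame 1: 15.2. Distance in frame 2: 9.7.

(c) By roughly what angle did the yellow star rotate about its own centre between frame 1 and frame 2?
27° clockwise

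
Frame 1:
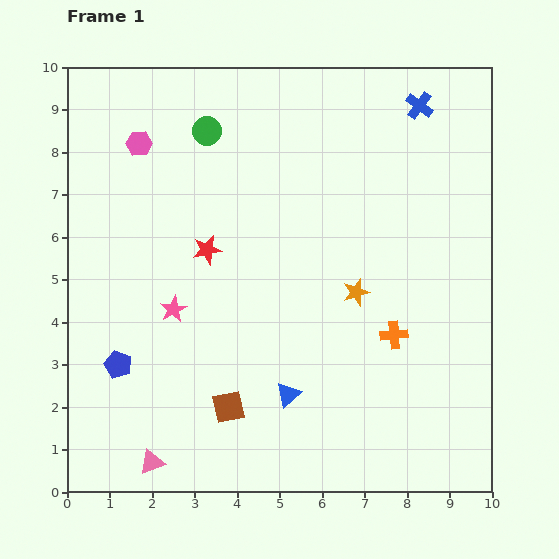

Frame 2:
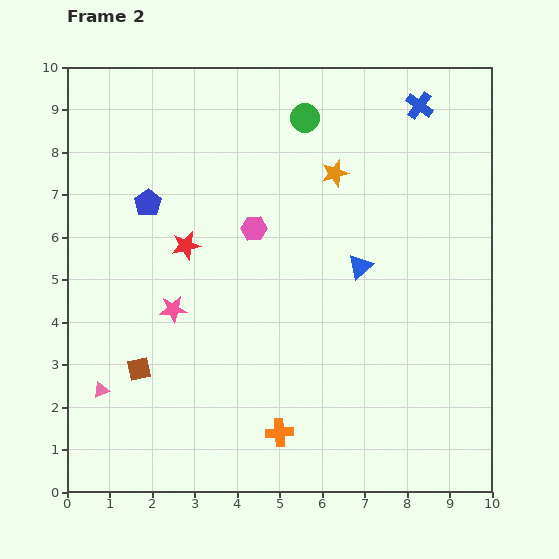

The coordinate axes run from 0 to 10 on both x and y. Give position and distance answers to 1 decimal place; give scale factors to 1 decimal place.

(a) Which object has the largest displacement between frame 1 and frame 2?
the blue pentagon

(moved 3.9; next 3.5)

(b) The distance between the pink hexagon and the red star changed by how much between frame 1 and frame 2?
-1.4

Distance in frame 1: 3.0. Distance in frame 2: 1.6.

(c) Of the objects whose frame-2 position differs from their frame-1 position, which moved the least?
the red star

(moved 0.5)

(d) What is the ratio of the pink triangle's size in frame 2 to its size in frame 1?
0.7×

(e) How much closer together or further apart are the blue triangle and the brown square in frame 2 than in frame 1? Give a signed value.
+4.3

Distance in frame 1: 1.4. Distance in frame 2: 5.7.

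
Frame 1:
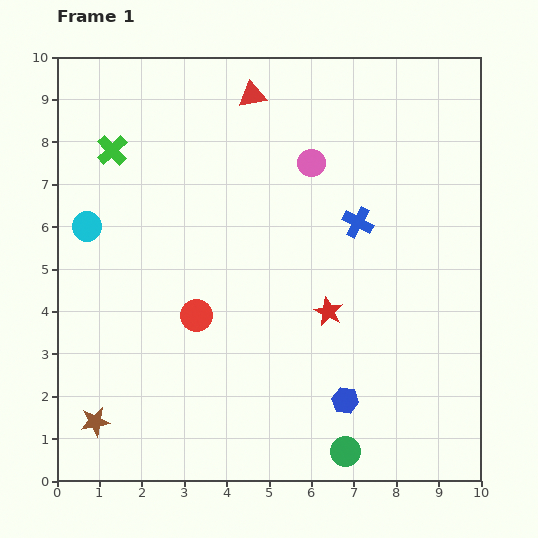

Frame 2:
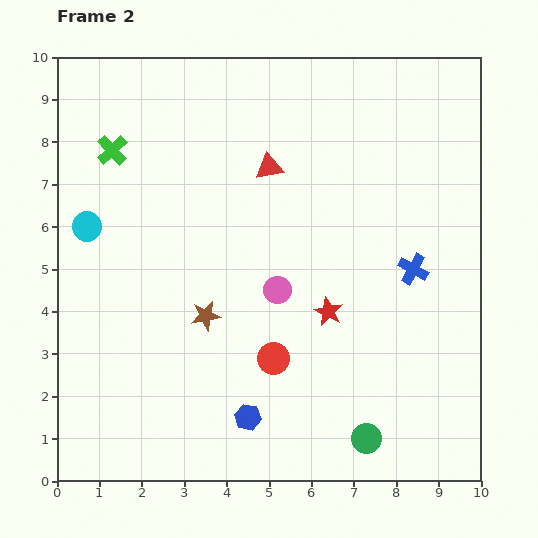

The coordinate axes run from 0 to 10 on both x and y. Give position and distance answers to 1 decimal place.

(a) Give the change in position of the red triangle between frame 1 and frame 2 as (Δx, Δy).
(0.4, -1.7)

The red triangle was at (4.6, 9.1) in frame 1 and (5.0, 7.4) in frame 2.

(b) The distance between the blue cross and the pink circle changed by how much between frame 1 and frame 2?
+1.4

Distance in frame 1: 1.8. Distance in frame 2: 3.2.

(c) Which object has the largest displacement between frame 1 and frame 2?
the brown star

(moved 3.6; next 3.1)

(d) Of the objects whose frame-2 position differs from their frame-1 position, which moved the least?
the green circle

(moved 0.6)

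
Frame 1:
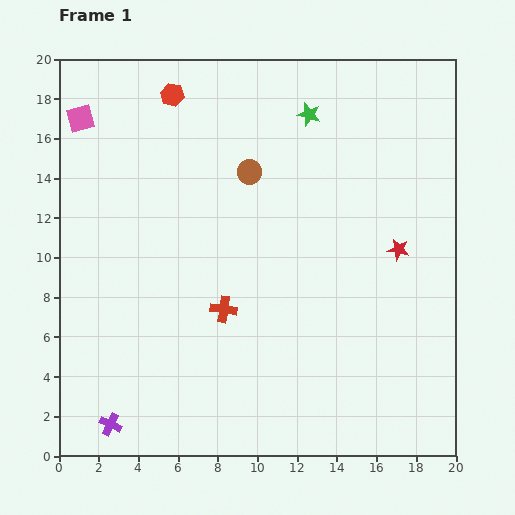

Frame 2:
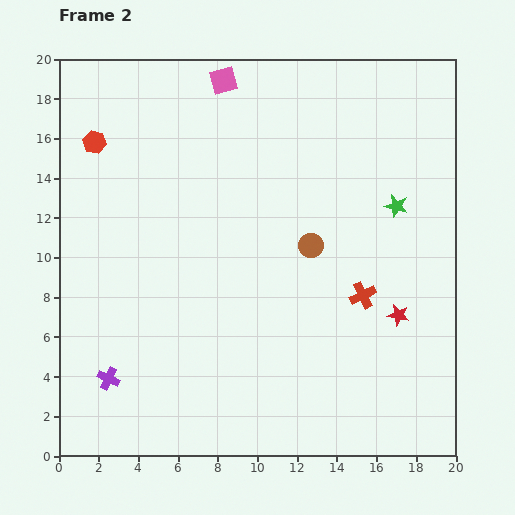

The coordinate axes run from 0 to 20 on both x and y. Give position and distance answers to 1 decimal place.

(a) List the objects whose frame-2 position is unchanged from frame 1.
none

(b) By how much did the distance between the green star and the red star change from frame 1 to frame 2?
-2.7

Distance in frame 1: 8.2. Distance in frame 2: 5.5.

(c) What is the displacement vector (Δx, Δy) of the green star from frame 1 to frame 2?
(4.4, -4.6)

The green star was at (12.6, 17.2) in frame 1 and (17.0, 12.6) in frame 2.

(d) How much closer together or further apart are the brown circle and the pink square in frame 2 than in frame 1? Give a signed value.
+0.5

Distance in frame 1: 8.9. Distance in frame 2: 9.4.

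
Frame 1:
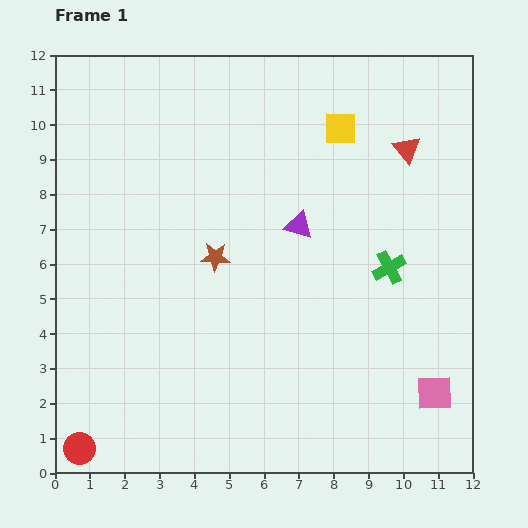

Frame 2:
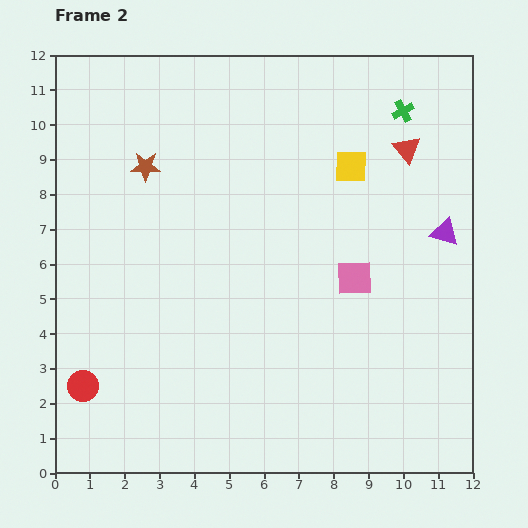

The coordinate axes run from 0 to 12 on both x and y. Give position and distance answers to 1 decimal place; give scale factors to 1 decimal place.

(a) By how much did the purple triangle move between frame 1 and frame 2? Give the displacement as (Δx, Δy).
(4.2, -0.2)

The purple triangle was at (7.0, 7.1) in frame 1 and (11.2, 6.9) in frame 2.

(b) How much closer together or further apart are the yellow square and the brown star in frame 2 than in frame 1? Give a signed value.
+0.7

Distance in frame 1: 5.2. Distance in frame 2: 5.9.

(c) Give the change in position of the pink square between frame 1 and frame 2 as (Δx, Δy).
(-2.3, 3.3)

The pink square was at (10.9, 2.3) in frame 1 and (8.6, 5.6) in frame 2.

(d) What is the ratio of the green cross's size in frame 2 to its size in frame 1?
0.7×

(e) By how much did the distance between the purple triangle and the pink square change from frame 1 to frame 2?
-3.3

Distance in frame 1: 6.2. Distance in frame 2: 2.9.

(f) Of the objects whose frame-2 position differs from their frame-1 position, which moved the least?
the yellow square

(moved 1.1)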